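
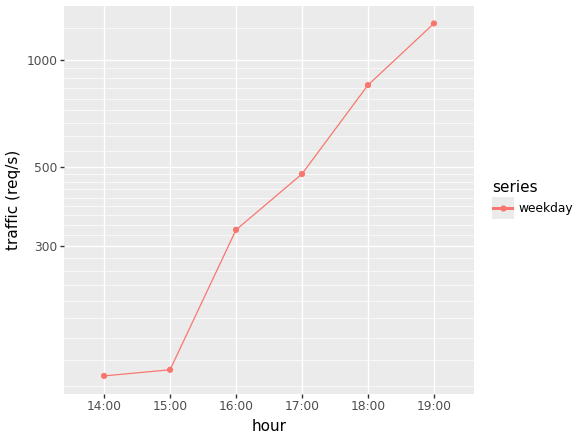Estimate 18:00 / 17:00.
18:00 ≈ 800, 17:00 ≈ 500; 800/500 ≈ 1.6.

≈ 1.6×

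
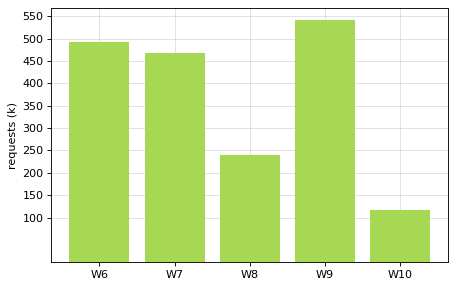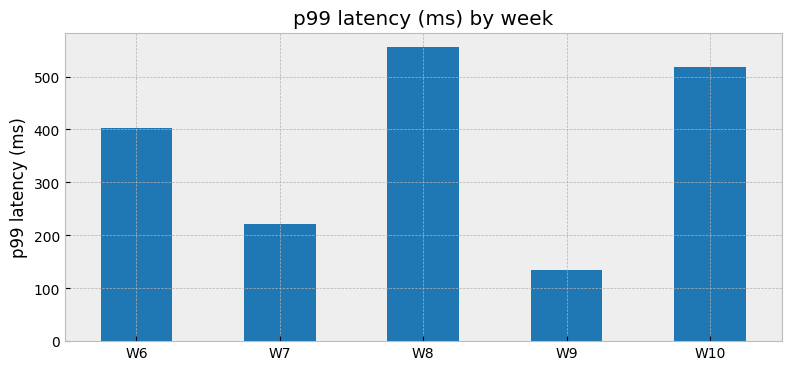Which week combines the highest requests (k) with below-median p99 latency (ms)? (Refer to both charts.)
W9

Chart 2 median p99 latency (ms) ≈ 400; below-median weeks: W7, W9. Among those, W9 has the highest requests (k) (≈ 550).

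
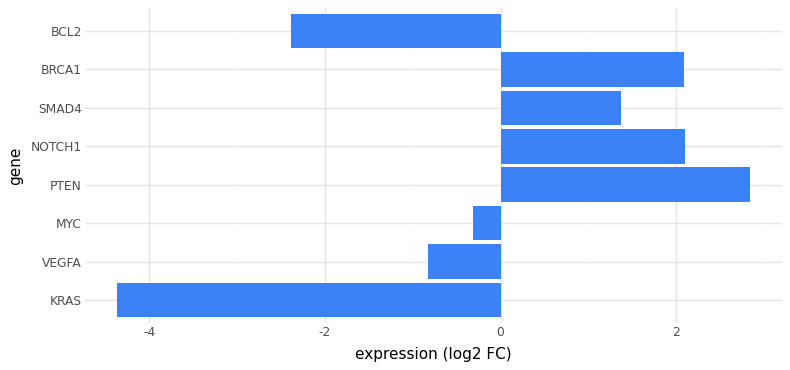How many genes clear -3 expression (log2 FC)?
7

Above -3: VEGFA, MYC, PTEN, NOTCH1, SMAD4, BRCA1, BCL2.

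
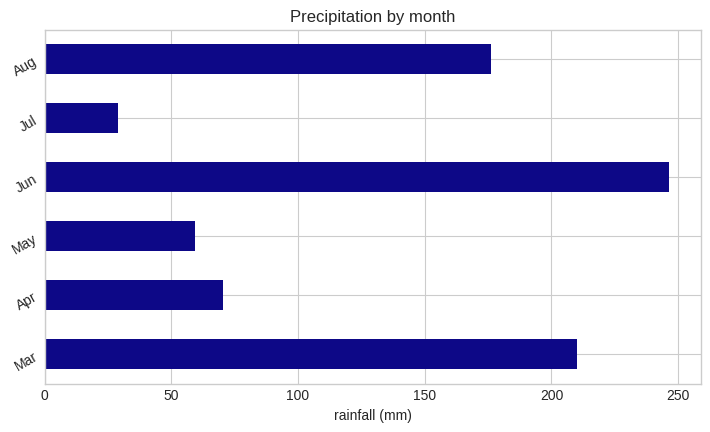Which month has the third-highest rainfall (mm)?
Top 4: Jun ≈ 250, Mar ≈ 200, Aug ≈ 175, Apr ≈ 75.

Aug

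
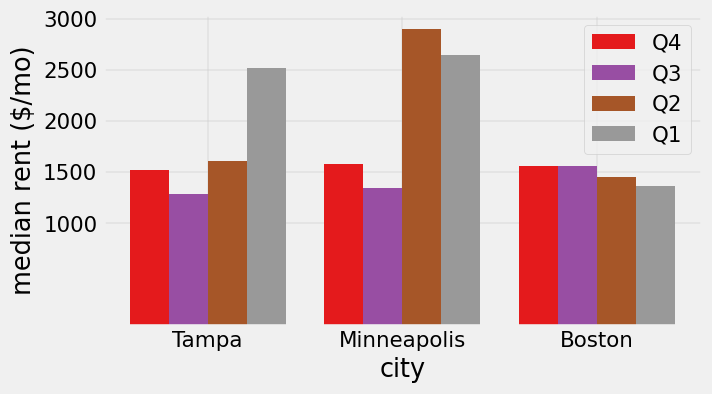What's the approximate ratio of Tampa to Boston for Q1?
≈ 1.67×

Tampa ≈ 2500, Boston ≈ 1500; 2500/1500 ≈ 1.67.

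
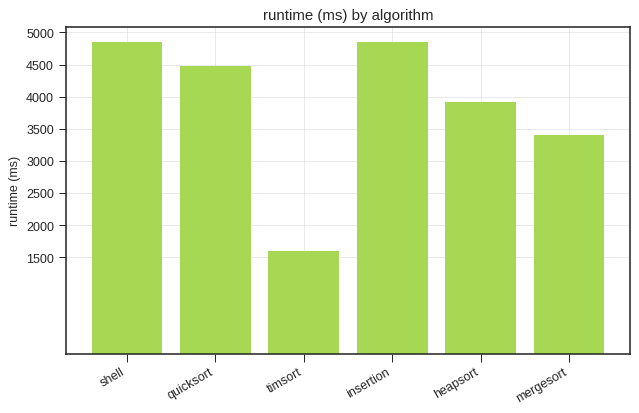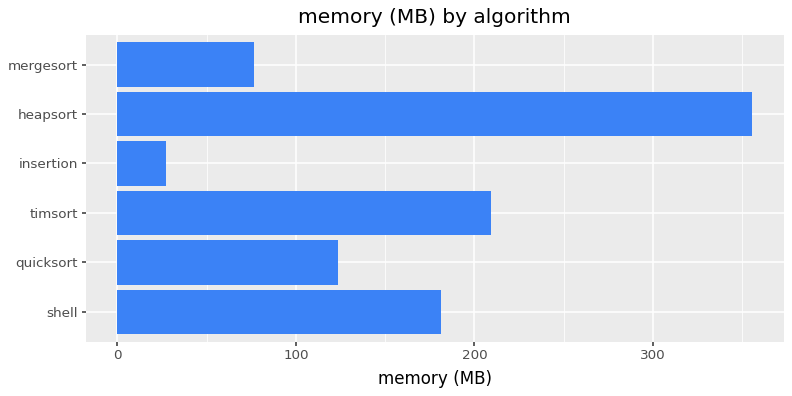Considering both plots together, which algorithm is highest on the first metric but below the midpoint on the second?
insertion

Chart 2 median memory (MB) ≈ 150; below-median algorithms: quicksort, insertion, mergesort. Among those, insertion has the highest runtime (ms) (≈ 5000).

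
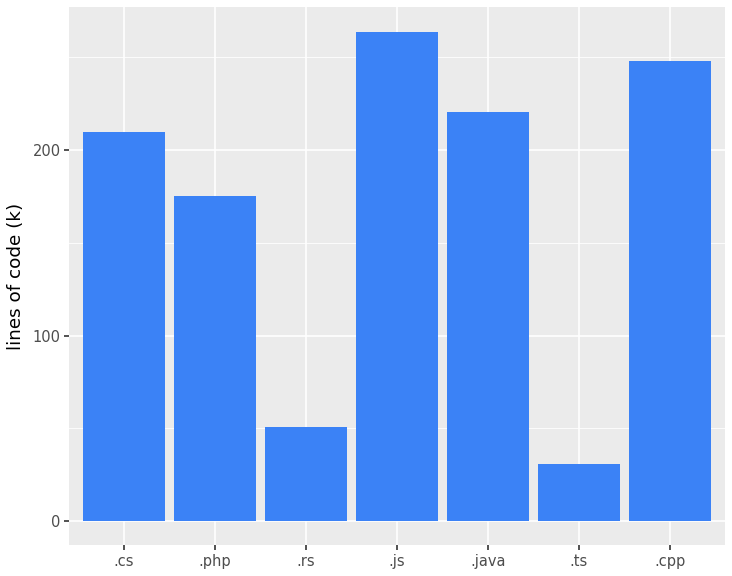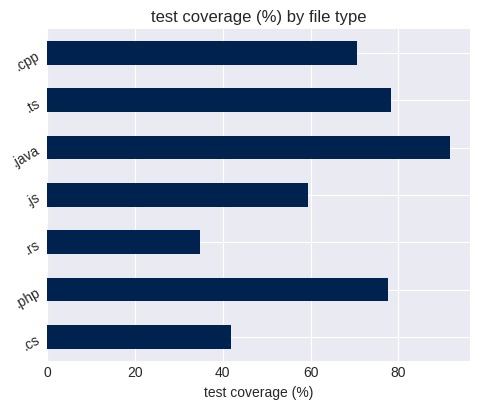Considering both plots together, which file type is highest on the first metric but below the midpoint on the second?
Chart 2 median test coverage (%) ≈ 70; below-median file types: .cs, .rs, .js. Among those, .js has the highest lines of code (k) (≈ 275).

.js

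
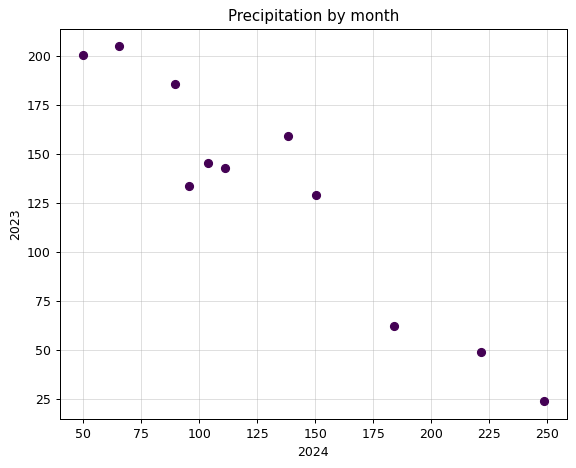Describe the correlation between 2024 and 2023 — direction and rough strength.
Points are negatively correlated; strong (|r| ≈ 1.0).

negative, strong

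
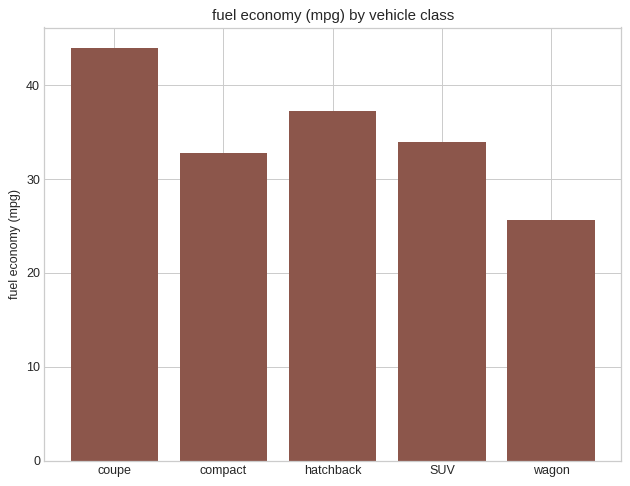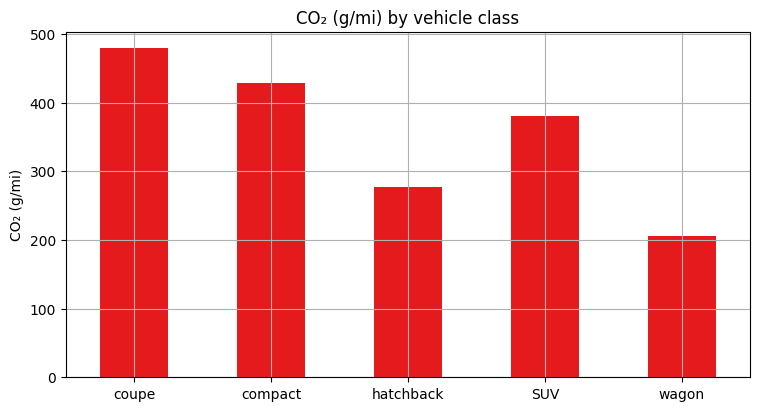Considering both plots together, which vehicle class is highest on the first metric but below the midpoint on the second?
hatchback

Chart 2 median CO₂ (g/mi) ≈ 400; below-median vehicle classes: hatchback, wagon. Among those, hatchback has the highest fuel economy (mpg) (≈ 35).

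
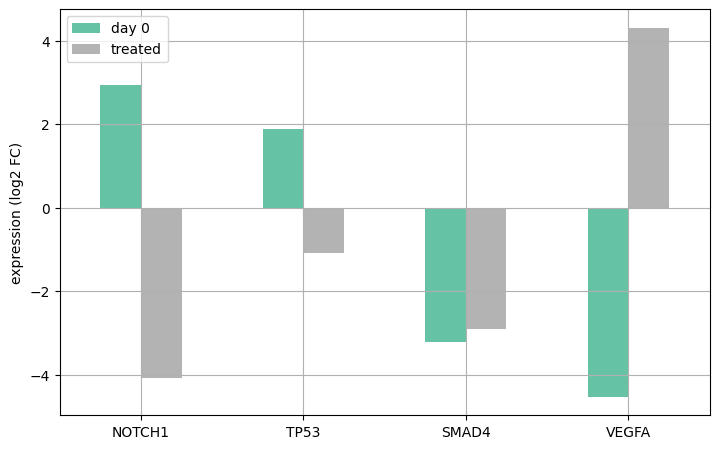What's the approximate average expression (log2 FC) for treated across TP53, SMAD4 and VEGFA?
(-1 + -3 + 4) / 3 ≈ 0.

≈ 0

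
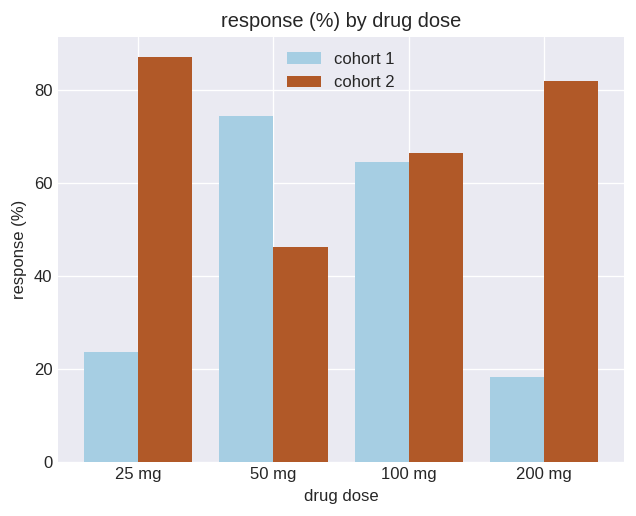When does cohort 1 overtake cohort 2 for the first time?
50 mg

25 mg: cohort 1 ≈ 20 vs cohort 2 ≈ 90 (not yet); 50 mg: cohort 1 ≈ 70 vs cohort 2 ≈ 50 (first crossover).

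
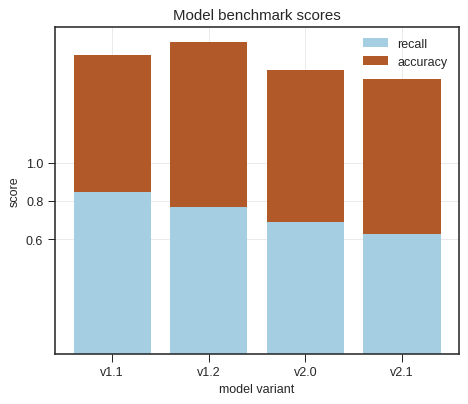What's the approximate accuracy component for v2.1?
accuracy top ≈ 1.4, bottom ≈ 0.6; segment ≈ 0.8.

≈ 0.8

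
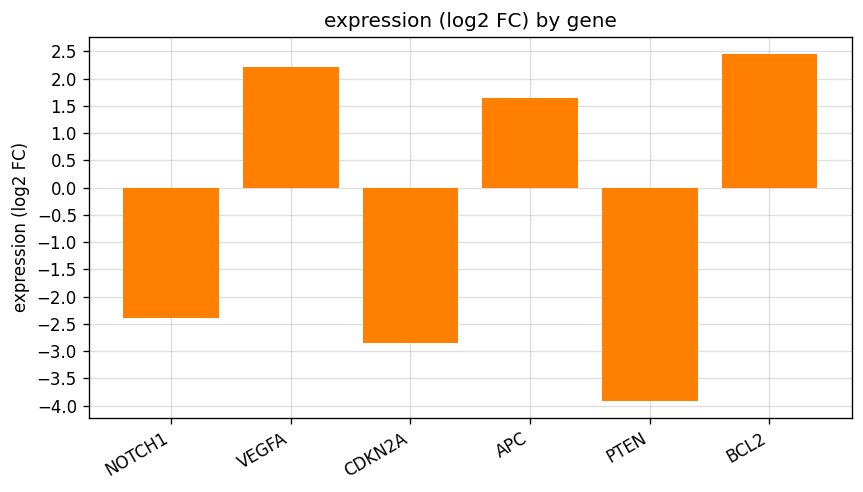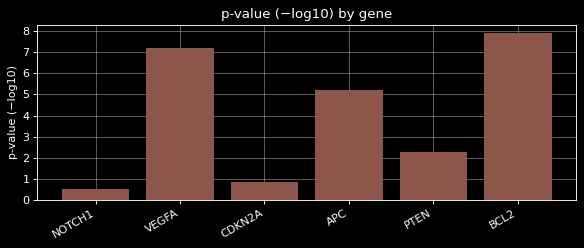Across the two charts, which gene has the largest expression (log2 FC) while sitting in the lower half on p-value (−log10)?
Chart 2 median p-value (−log10) ≈ 4; below-median genes: NOTCH1, CDKN2A, PTEN. Among those, NOTCH1 has the highest expression (log2 FC) (≈ -2.5).

NOTCH1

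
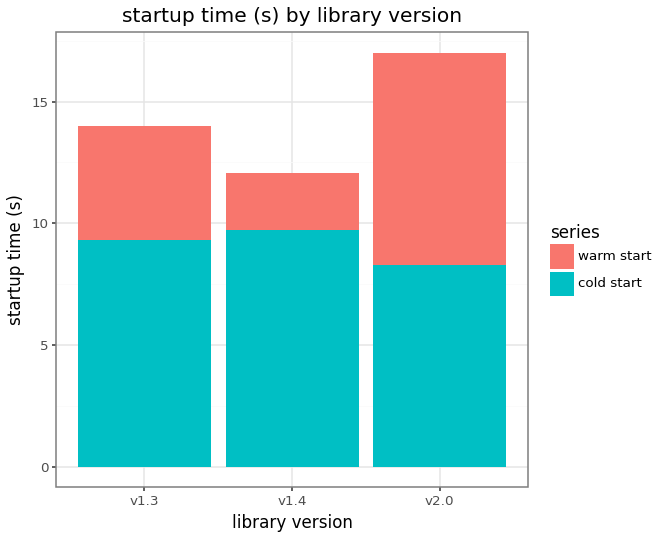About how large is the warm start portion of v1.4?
warm start top ≈ 12, bottom ≈ 10; segment ≈ 2.

≈ 2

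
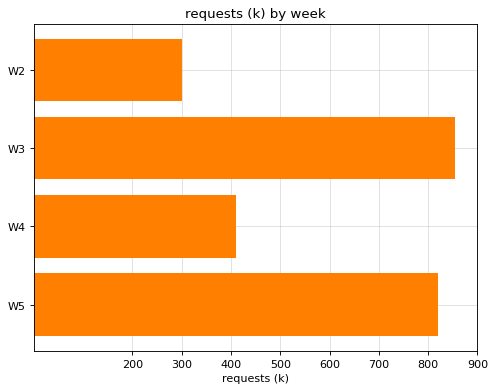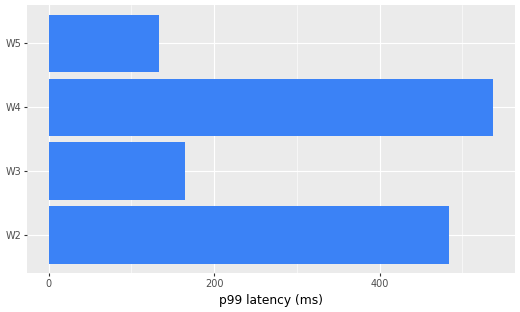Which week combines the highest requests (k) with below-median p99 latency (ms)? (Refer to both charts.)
Chart 2 median p99 latency (ms) ≈ 300; below-median weeks: W3, W5. Among those, W3 has the highest requests (k) (≈ 900).

W3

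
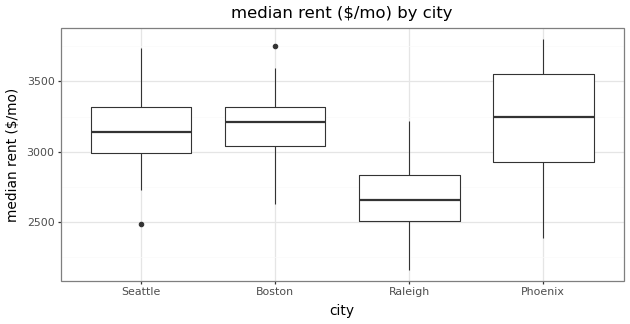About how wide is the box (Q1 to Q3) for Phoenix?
Q3 ≈ 3500, Q1 ≈ 2900; IQR ≈ 600.

≈ 600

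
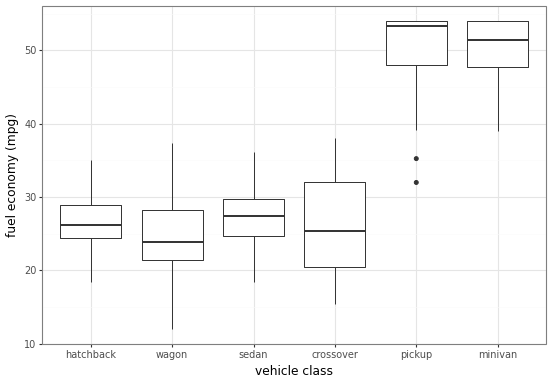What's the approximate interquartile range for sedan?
≈ 5

Q3 ≈ 30, Q1 ≈ 25; IQR ≈ 5.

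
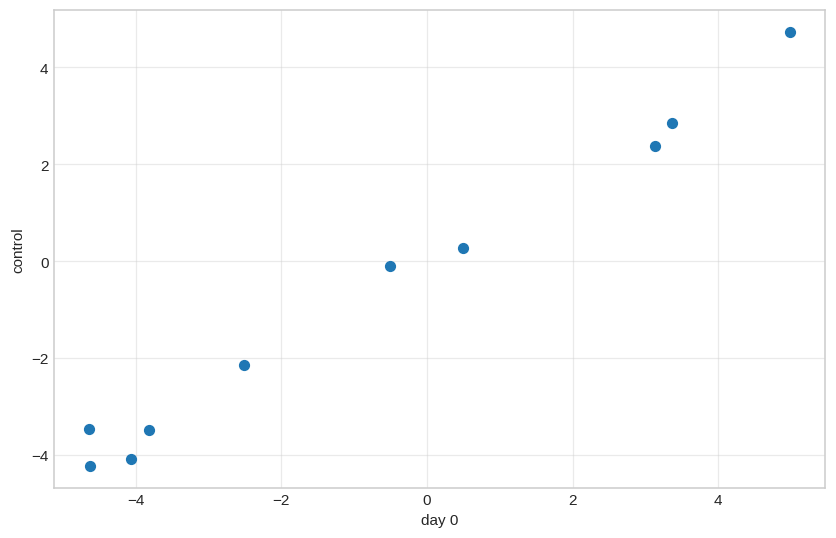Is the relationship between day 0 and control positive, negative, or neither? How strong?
positive, strong

Points are positively correlated; strong (|r| ≈ 1.0).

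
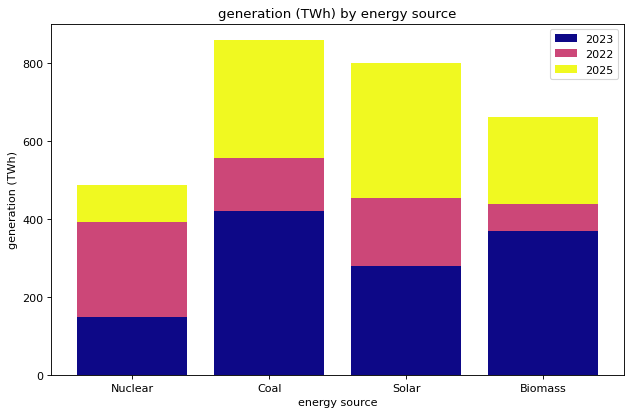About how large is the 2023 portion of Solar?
2023 top ≈ 300, bottom ≈ 0; segment ≈ 300.

≈ 300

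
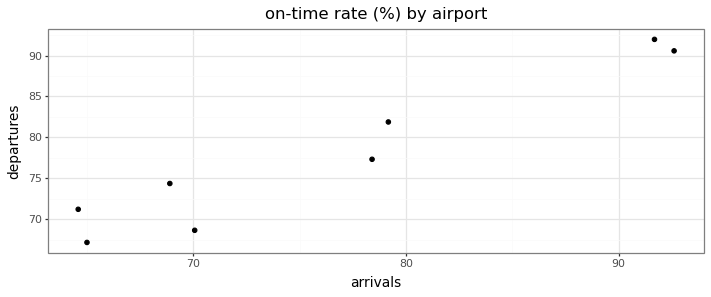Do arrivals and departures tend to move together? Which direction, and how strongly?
Points are positively correlated; strong (|r| ≈ 1.0).

positive, strong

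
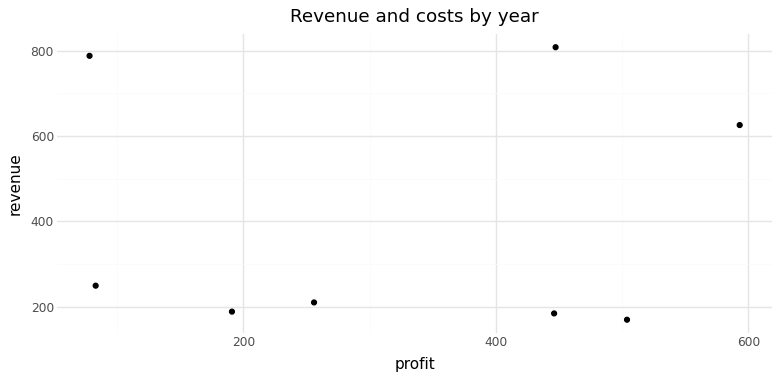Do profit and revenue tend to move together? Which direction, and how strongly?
Points are roughly uncorrelated; weak (|r| ≈ 0.1).

no clear correlation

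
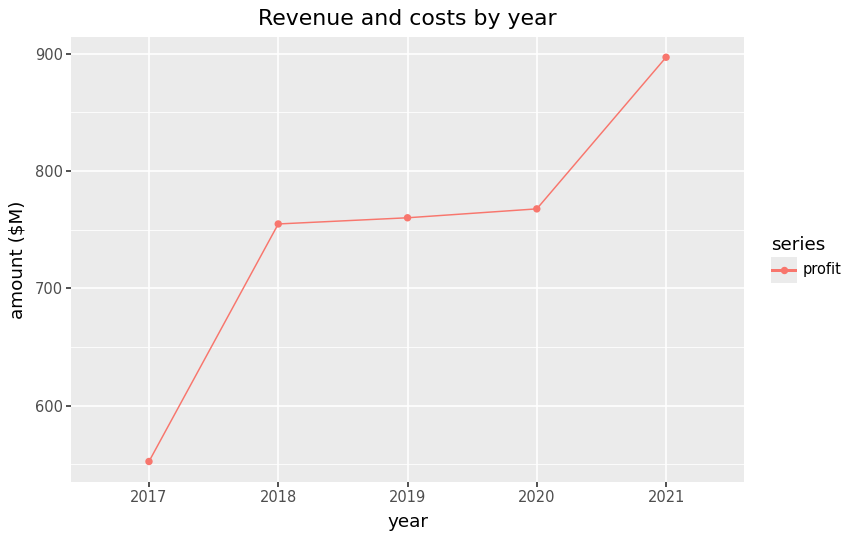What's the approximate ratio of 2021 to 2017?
≈ 1.64×

2021 ≈ 900, 2017 ≈ 550; 900/550 ≈ 1.64.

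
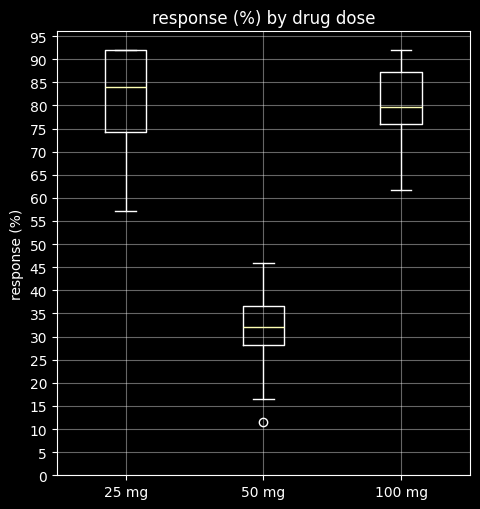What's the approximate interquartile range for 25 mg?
Q3 ≈ 90, Q1 ≈ 75; IQR ≈ 15.

≈ 15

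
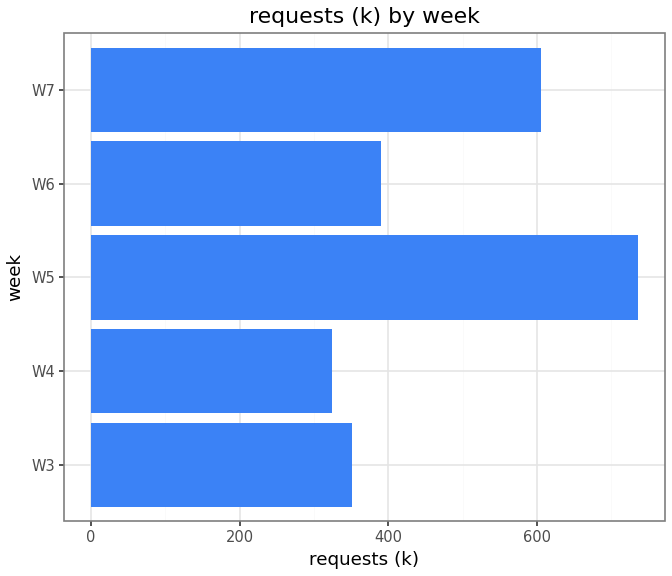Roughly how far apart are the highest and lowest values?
≈ 400

Max W5 ≈ 700, min W4 ≈ 300; range ≈ 400.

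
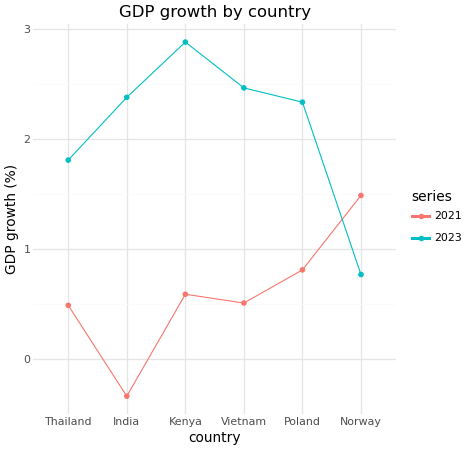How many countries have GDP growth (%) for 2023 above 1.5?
Above 1.5: Thailand, India, Kenya, Vietnam, Poland.

5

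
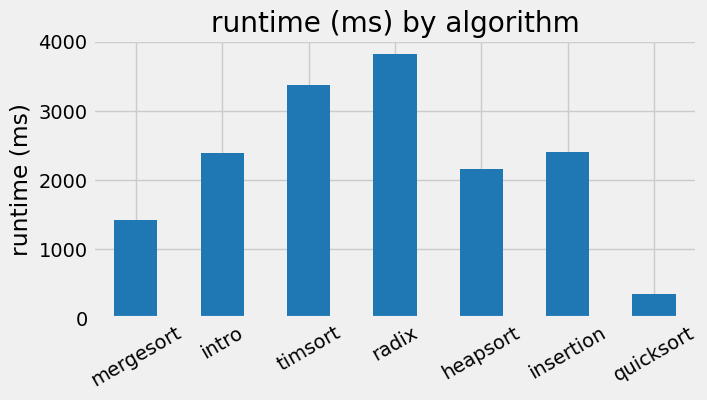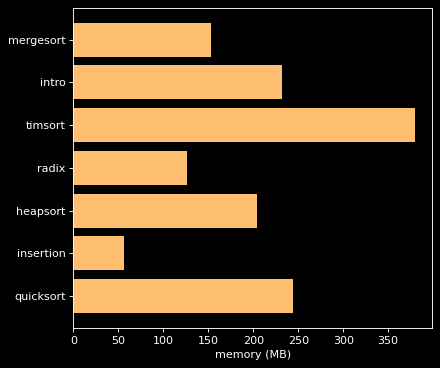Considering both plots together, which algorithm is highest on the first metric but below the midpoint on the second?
radix

Chart 2 median memory (MB) ≈ 200; below-median algorithms: mergesort, radix, insertion. Among those, radix has the highest runtime (ms) (≈ 4000).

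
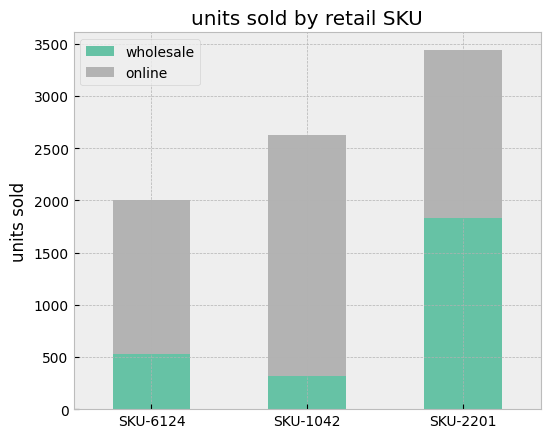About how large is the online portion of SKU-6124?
≈ 1500

online top ≈ 2000, bottom ≈ 500; segment ≈ 1500.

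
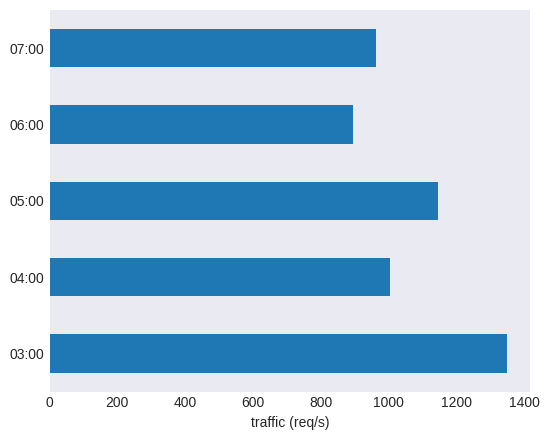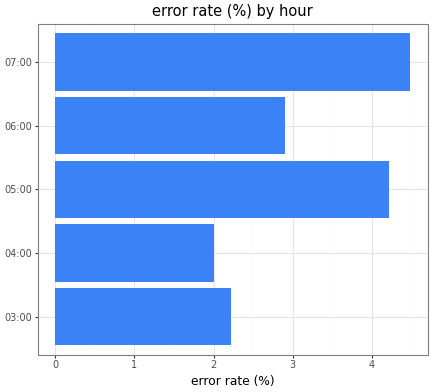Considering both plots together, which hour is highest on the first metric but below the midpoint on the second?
Chart 2 median error rate (%) ≈ 3; below-median hours: 03:00, 04:00. Among those, 03:00 has the highest traffic (req/s) (≈ 1400).

03:00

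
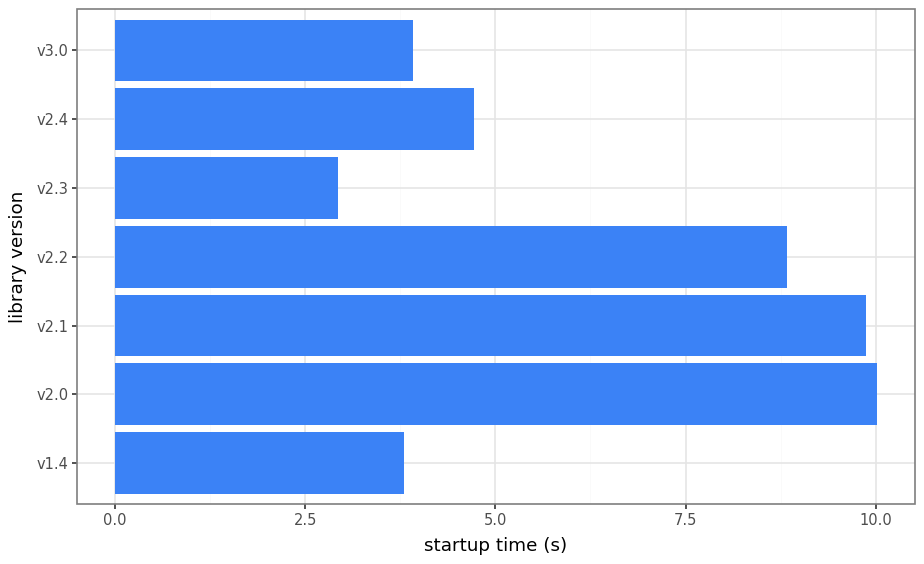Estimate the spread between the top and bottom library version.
Max v2.0 ≈ 10, min v2.3 ≈ 3; range ≈ 7.

≈ 7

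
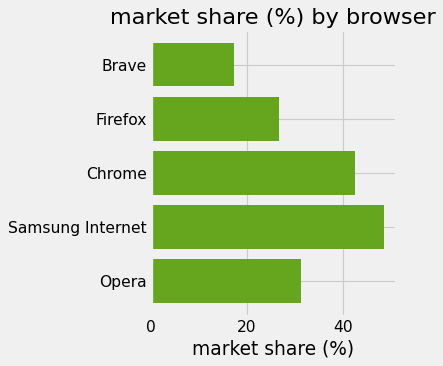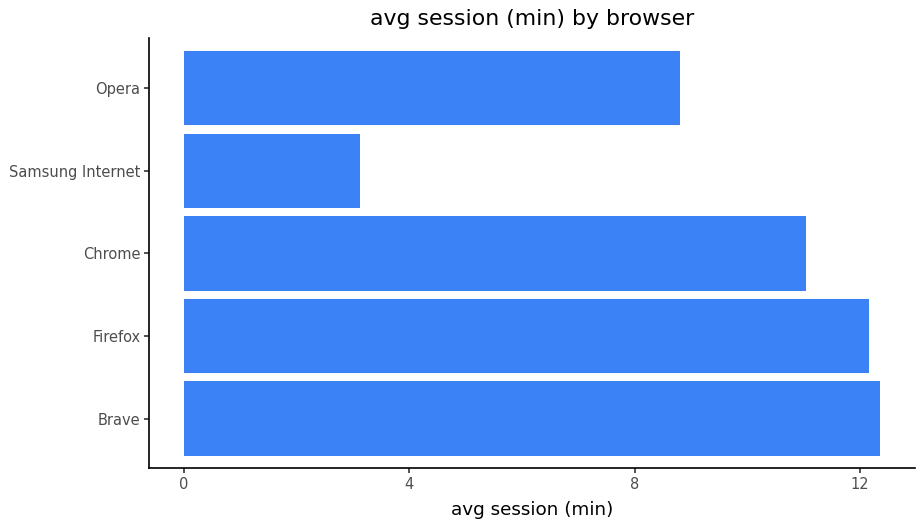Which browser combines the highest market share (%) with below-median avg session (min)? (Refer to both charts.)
Chart 2 median avg session (min) ≈ 12; below-median browsers: Samsung Internet, Opera. Among those, Samsung Internet has the highest market share (%) (≈ 50).

Samsung Internet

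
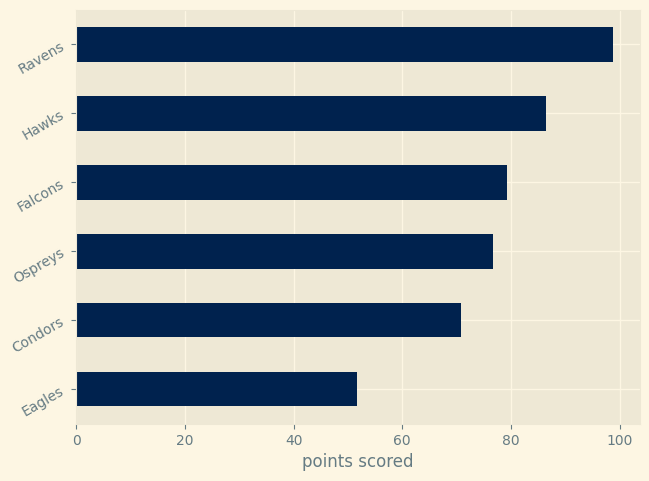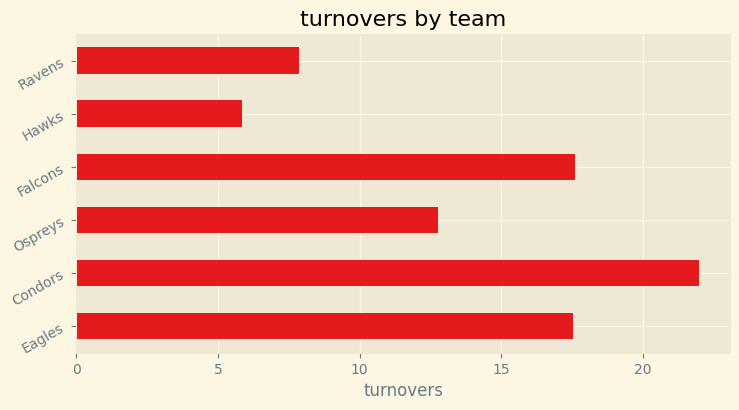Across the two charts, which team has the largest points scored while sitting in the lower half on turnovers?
Ravens

Chart 2 median turnovers ≈ 15; below-median teams: Ospreys, Hawks, Ravens. Among those, Ravens has the highest points scored (≈ 100).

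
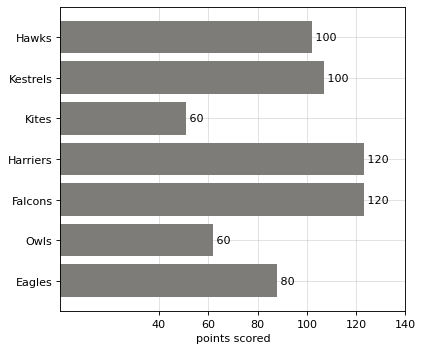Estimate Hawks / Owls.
Hawks ≈ 100, Owls ≈ 60; 100/60 ≈ 1.67.

≈ 1.67×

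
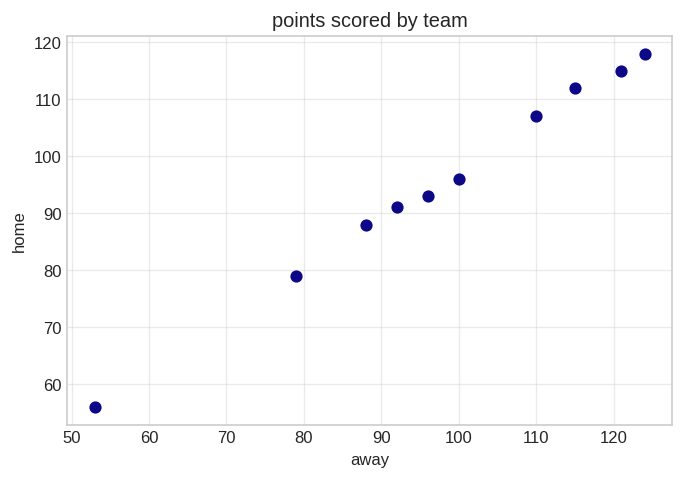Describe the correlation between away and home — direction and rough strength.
Points are positively correlated; strong (|r| ≈ 1.0).

positive, strong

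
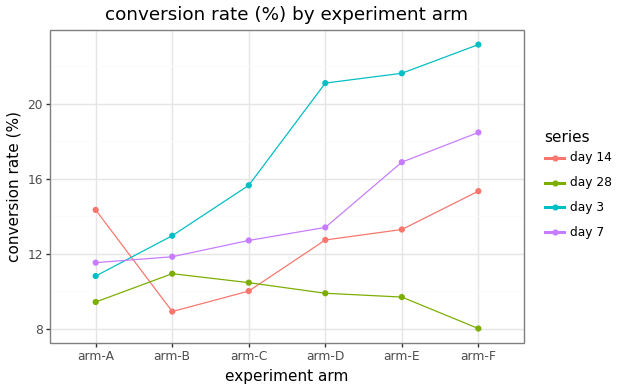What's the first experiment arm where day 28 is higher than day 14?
arm-B

arm-A: day 28 ≈ 10 vs day 14 ≈ 14 (not yet); arm-B: day 28 ≈ 10 vs day 14 ≈ 8 (first crossover).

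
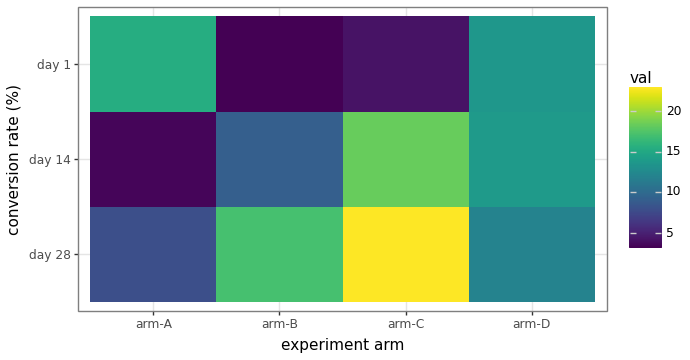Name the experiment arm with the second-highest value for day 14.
arm-D

Top 3 for day 14: arm-C ≈ 18, arm-D ≈ 14, arm-B ≈ 10.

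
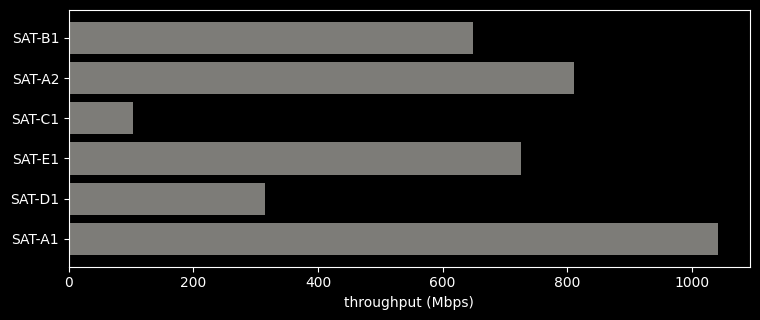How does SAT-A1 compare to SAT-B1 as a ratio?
SAT-A1 ≈ 1000, SAT-B1 ≈ 600; 1000/600 ≈ 1.67.

≈ 1.67×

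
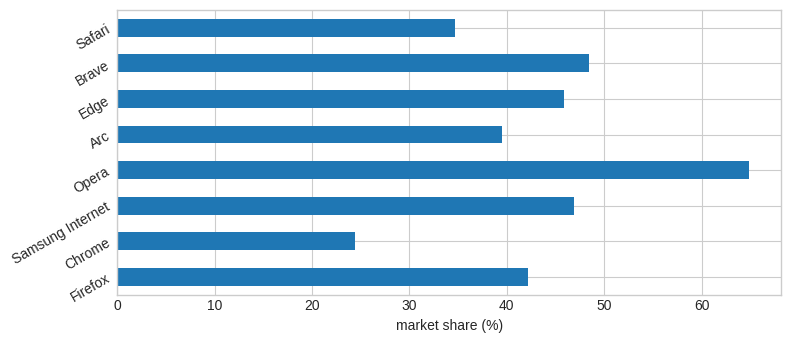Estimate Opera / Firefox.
≈ 1.5×

Opera ≈ 60, Firefox ≈ 40; 60/40 ≈ 1.5.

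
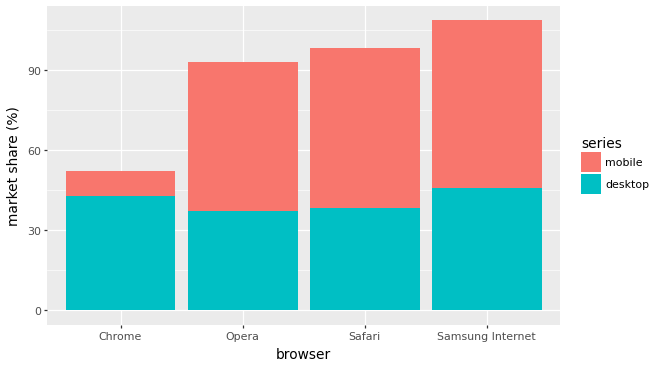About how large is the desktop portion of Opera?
desktop top ≈ 40, bottom ≈ 0; segment ≈ 40.

≈ 40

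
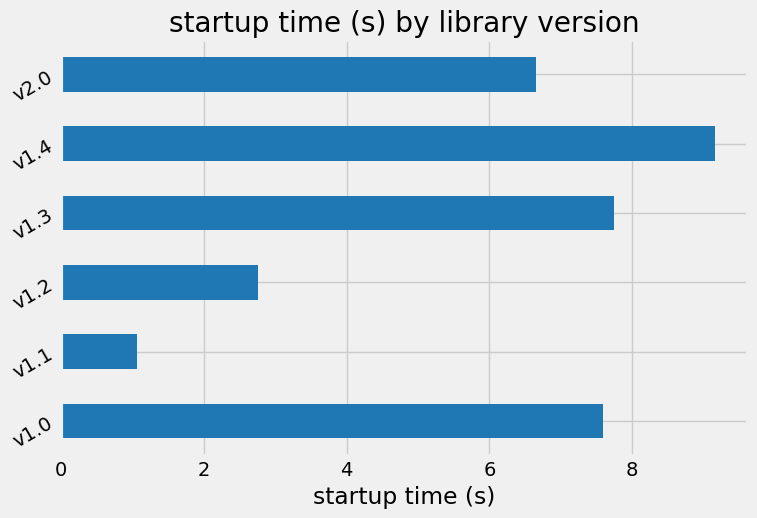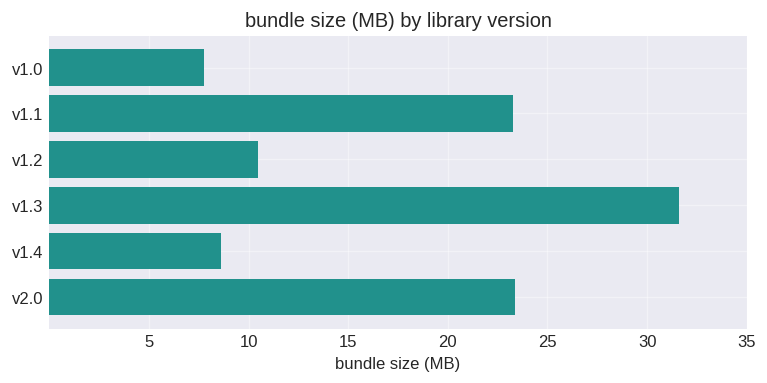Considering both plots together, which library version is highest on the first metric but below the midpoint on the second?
v1.4

Chart 2 median bundle size (MB) ≈ 15; below-median library versions: v1.0, v1.2, v1.4. Among those, v1.4 has the highest startup time (s) (≈ 9).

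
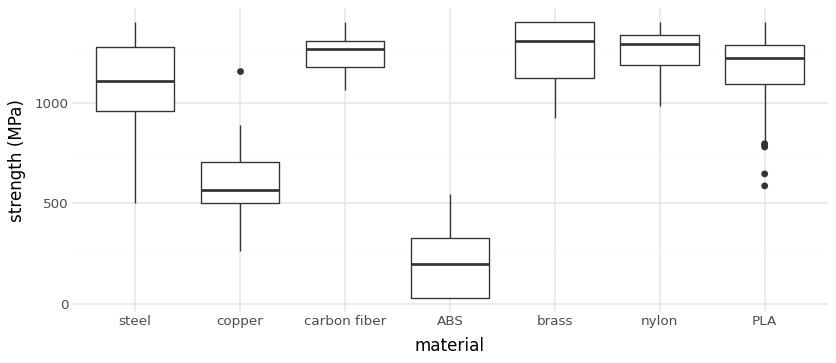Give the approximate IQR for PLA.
≈ 200

Q3 ≈ 1300, Q1 ≈ 1100; IQR ≈ 200.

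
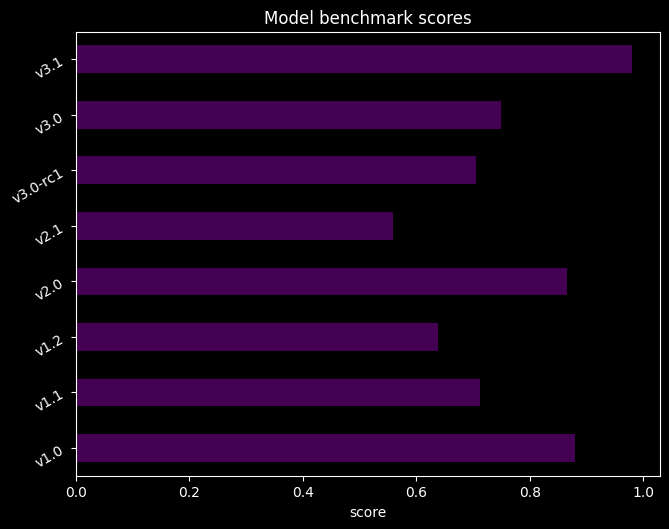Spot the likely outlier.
v3.1 ≈ 1.0; the rest sit between ≈ 0.6 and ≈ 0.9.

v3.1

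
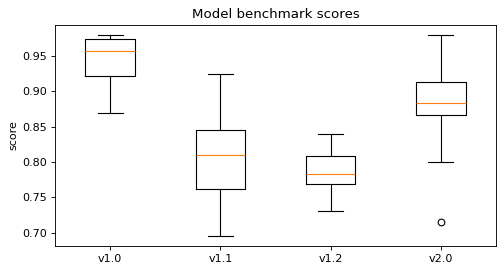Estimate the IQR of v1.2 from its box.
Q3 ≈ 0.80, Q1 ≈ 0.76; IQR ≈ 0.04.

≈ 0.04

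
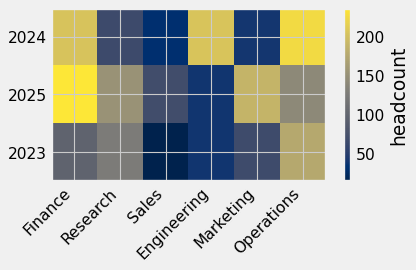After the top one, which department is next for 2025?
Top 3 for 2025: Finance ≈ 240, Marketing ≈ 180, Research ≈ 160.

Marketing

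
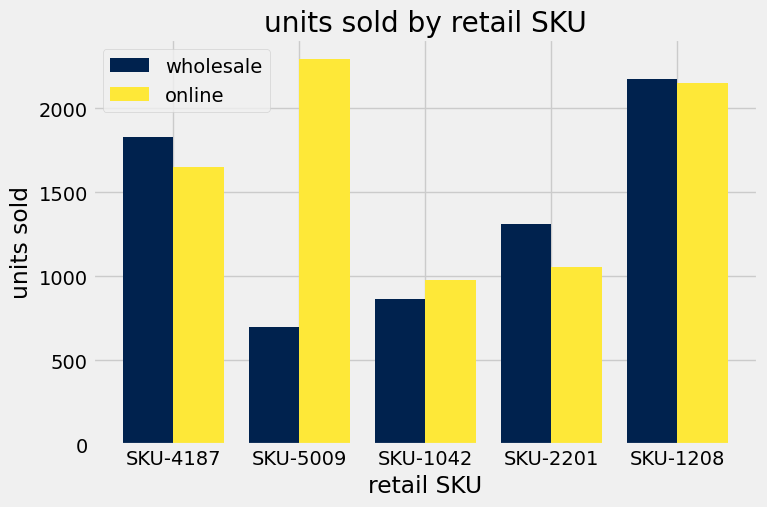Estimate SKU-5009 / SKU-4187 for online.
≈ 1.38×

SKU-5009 ≈ 2200, SKU-4187 ≈ 1600; 2200/1600 ≈ 1.38.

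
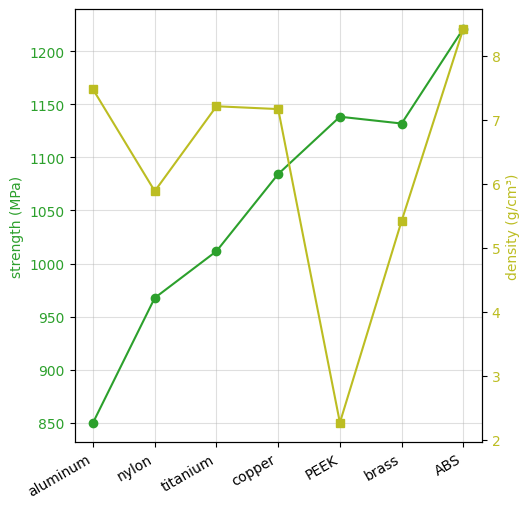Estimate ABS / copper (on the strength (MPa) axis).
ABS ≈ 1200, copper ≈ 1100; 1200/1100 ≈ 1.09.

≈ 1.09×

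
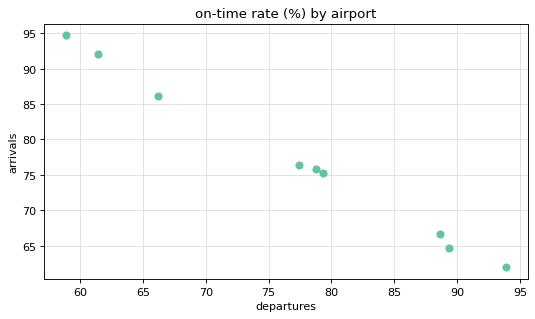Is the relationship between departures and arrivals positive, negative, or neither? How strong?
negative, strong

Points are negatively correlated; strong (|r| ≈ 1.0).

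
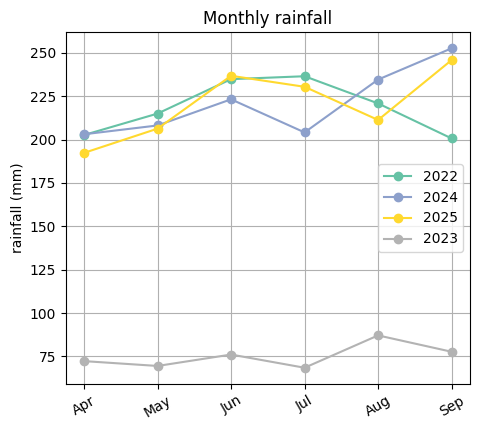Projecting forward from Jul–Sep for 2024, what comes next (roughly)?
≈ 290

Last three: 200, 240, 260 → slope ≈ 30/step → next ≈ 290.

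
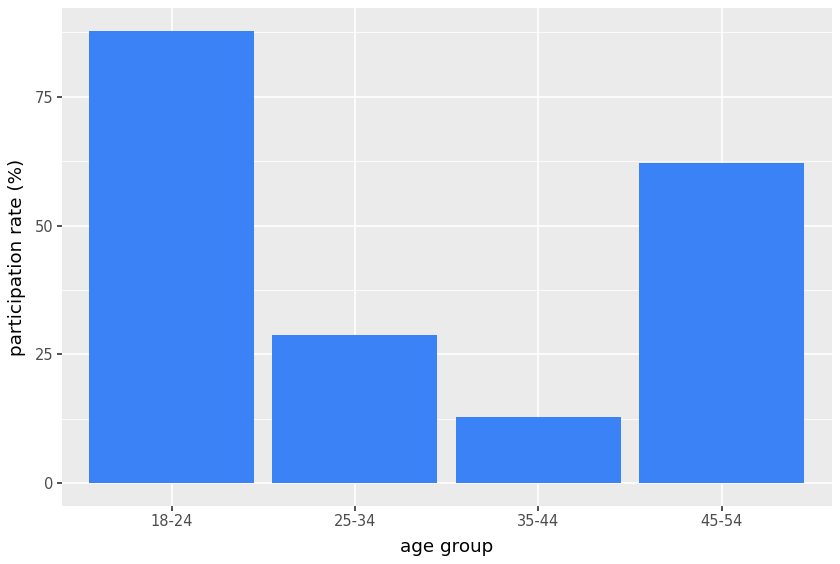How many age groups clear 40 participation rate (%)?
2

Above 40: 18-24, 45-54.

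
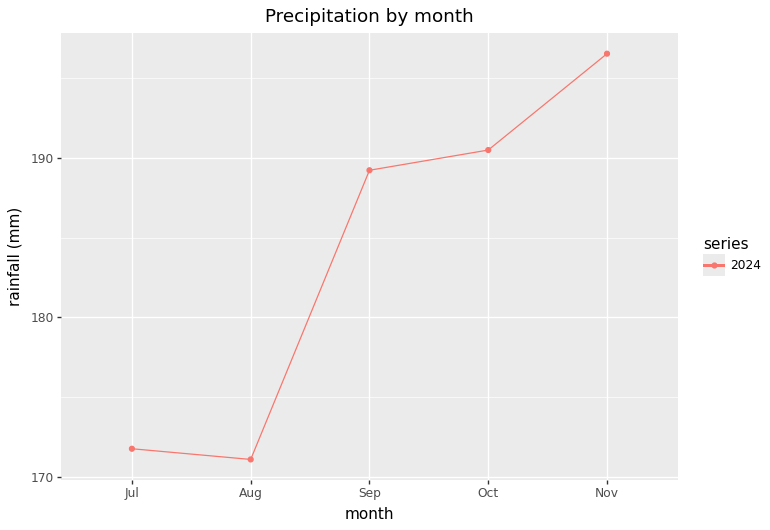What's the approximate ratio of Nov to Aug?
≈ 1.15×

Nov ≈ 195, Aug ≈ 170; 195/170 ≈ 1.15.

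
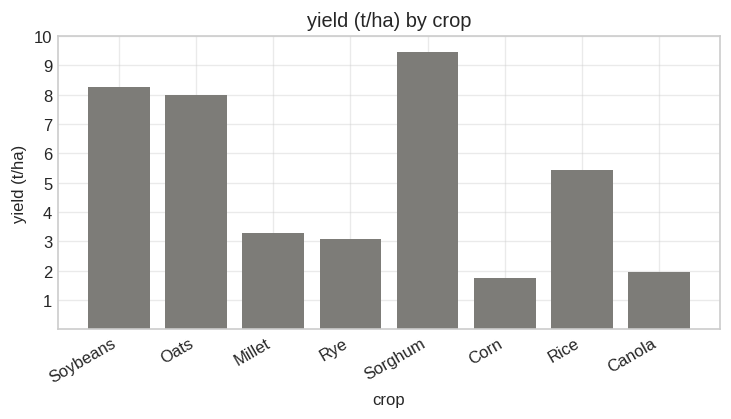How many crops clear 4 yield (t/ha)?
4

Above 4: Soybeans, Oats, Sorghum, Rice.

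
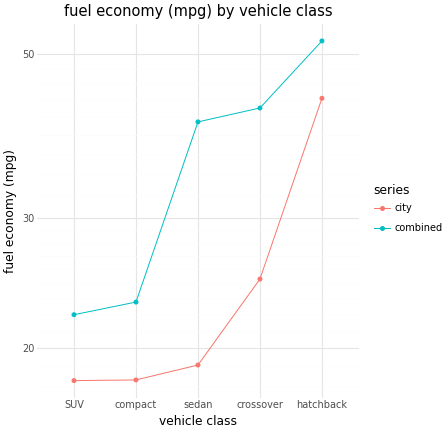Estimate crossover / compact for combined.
≈ 1.6×

crossover ≈ 40, compact ≈ 25; 40/25 ≈ 1.6.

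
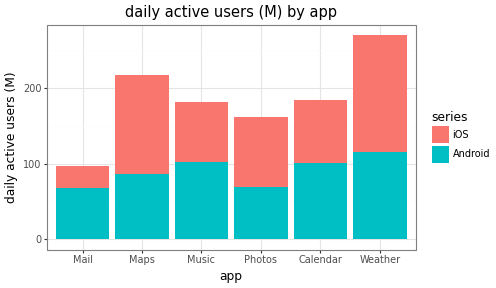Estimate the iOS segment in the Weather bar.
iOS top ≈ 275, bottom ≈ 125; segment ≈ 150.

≈ 150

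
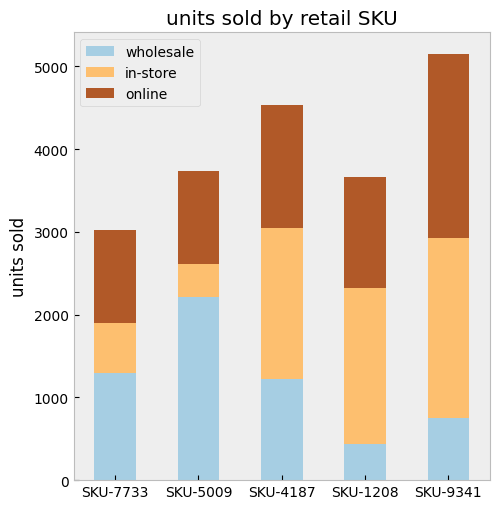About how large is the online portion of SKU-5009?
online top ≈ 3500, bottom ≈ 2500; segment ≈ 1000.

≈ 1000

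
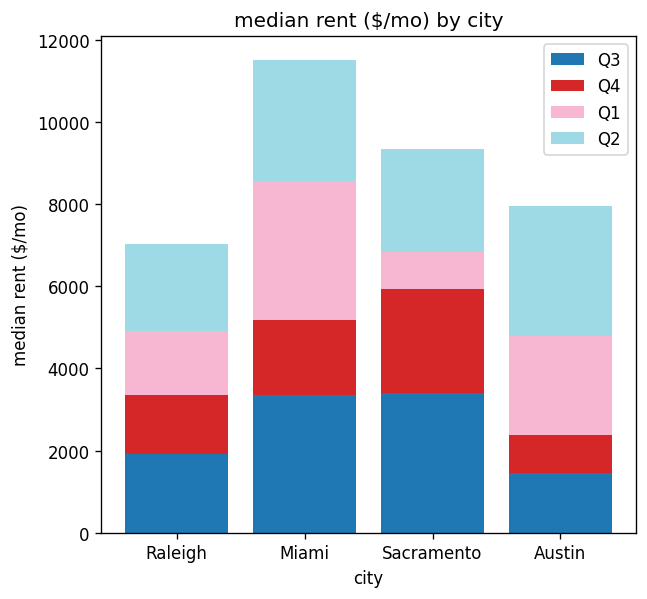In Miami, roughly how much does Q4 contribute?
≈ 2000

Q4 top ≈ 5000, bottom ≈ 3000; segment ≈ 2000.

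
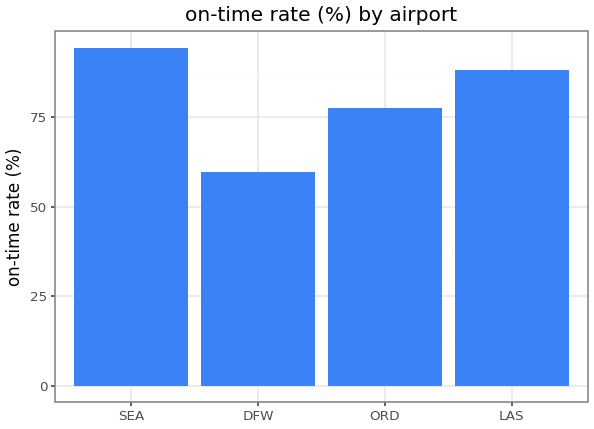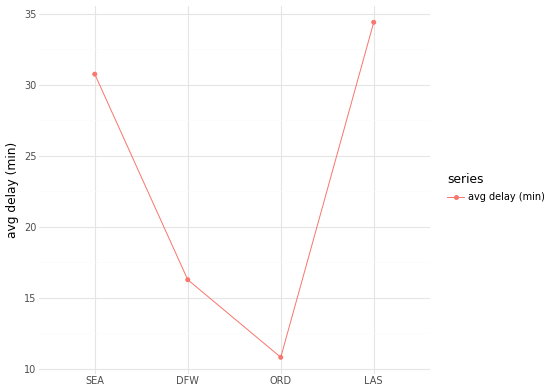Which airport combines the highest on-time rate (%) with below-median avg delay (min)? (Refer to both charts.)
ORD

Chart 2 median avg delay (min) ≈ 25; below-median airports: DFW, ORD. Among those, ORD has the highest on-time rate (%) (≈ 80).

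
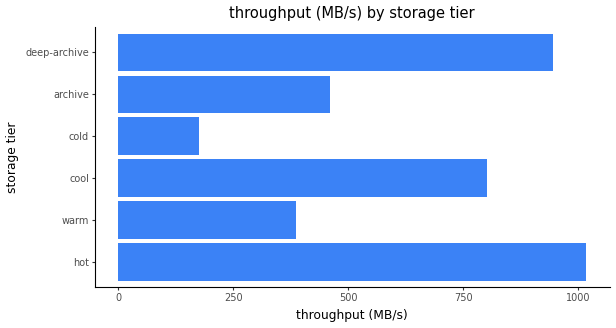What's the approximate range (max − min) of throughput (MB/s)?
Max hot ≈ 1000, min cold ≈ 200; range ≈ 800.

≈ 800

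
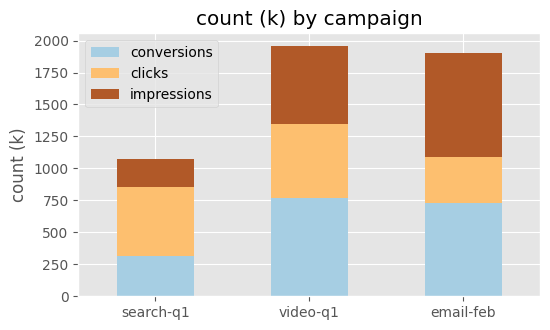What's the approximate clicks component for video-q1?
≈ 600

clicks top ≈ 1400, bottom ≈ 800; segment ≈ 600.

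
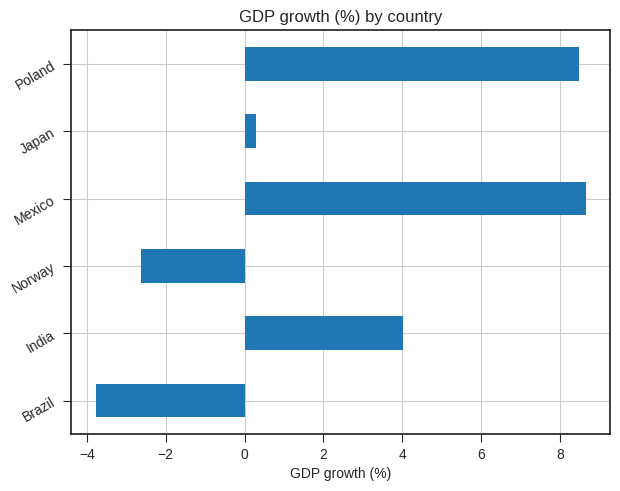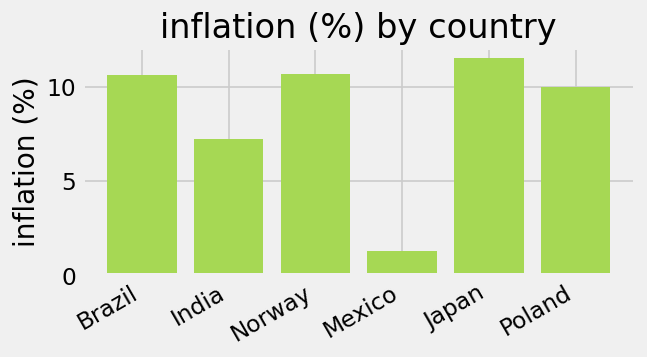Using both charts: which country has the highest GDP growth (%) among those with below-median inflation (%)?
Chart 2 median inflation (%) ≈ 10; below-median countries: India, Mexico, Poland. Among those, Mexico has the highest GDP growth (%) (≈ 9).

Mexico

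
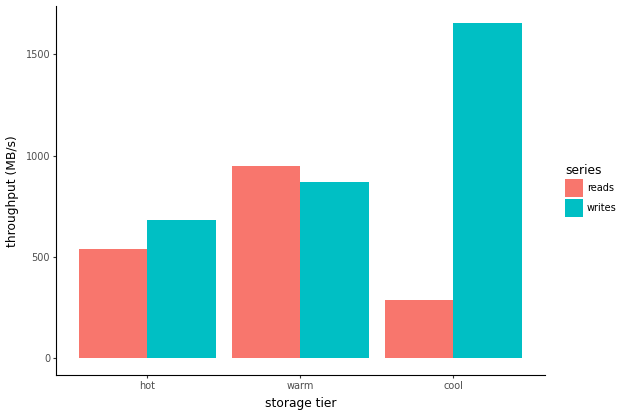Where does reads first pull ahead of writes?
warm

hot: reads ≈ 600 vs writes ≈ 600 (not yet); warm: reads ≈ 1000 vs writes ≈ 800 (first crossover).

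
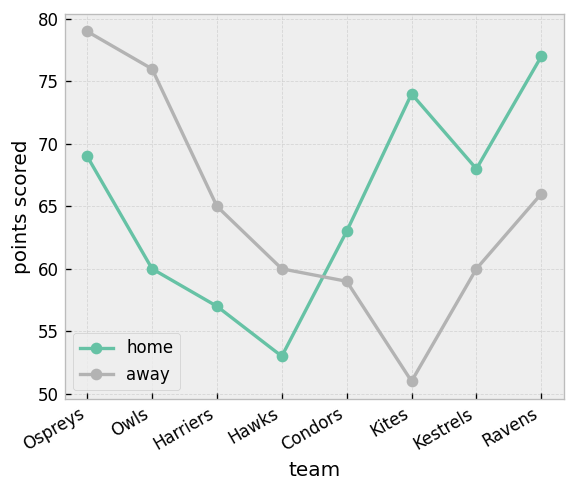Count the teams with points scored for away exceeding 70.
2

Above 70: Ospreys, Owls.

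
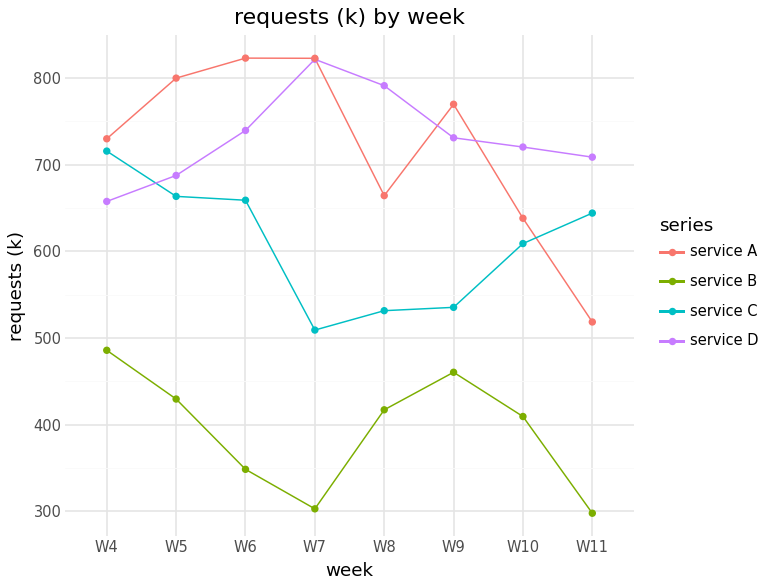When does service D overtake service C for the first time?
W4: service D ≈ 650 vs service C ≈ 700 (not yet); W5: service D ≈ 700 vs service C ≈ 650 (first crossover).

W5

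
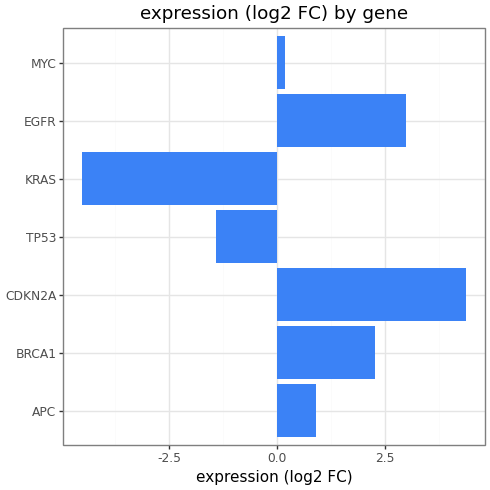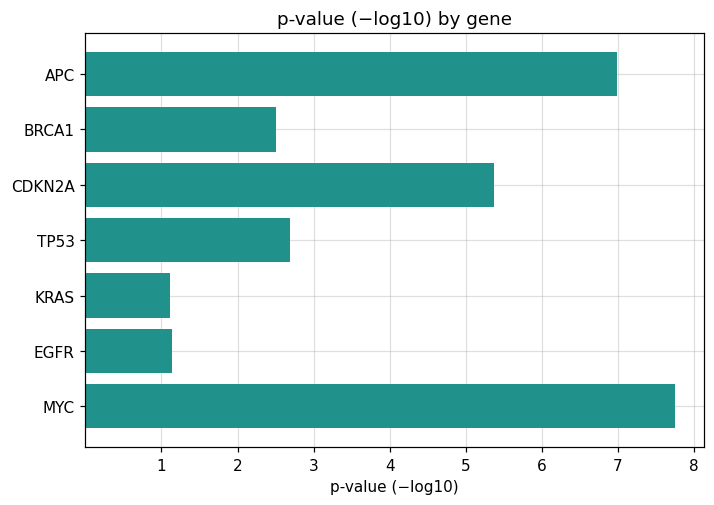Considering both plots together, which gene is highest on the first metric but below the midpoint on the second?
EGFR

Chart 2 median p-value (−log10) ≈ 3; below-median genes: BRCA1, KRAS, EGFR. Among those, EGFR has the highest expression (log2 FC) (≈ 3).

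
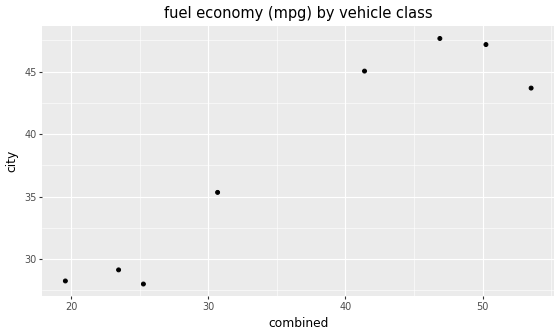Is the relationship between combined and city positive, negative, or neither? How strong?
Points are positively correlated; strong (|r| ≈ 0.9).

positive, strong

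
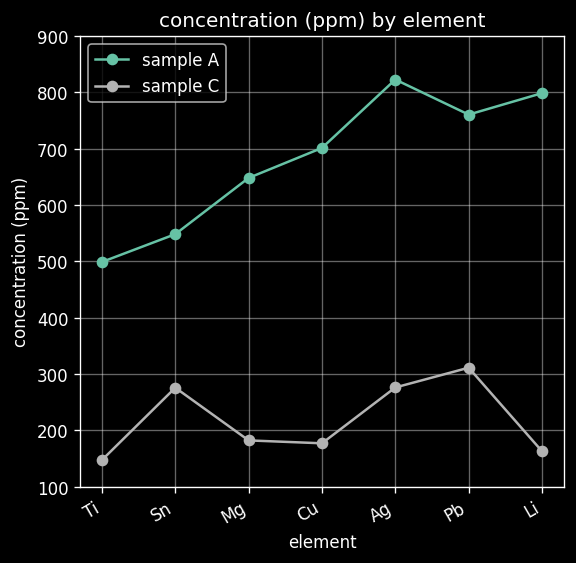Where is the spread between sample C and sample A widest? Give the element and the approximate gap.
Li: sample C ≈ 200, sample A ≈ 800 → gap ≈ 600. Next-largest (Ag) is only ≈ 500.

Li, ≈ 600 ppm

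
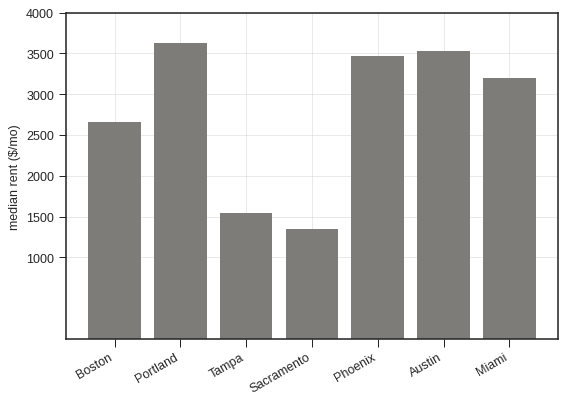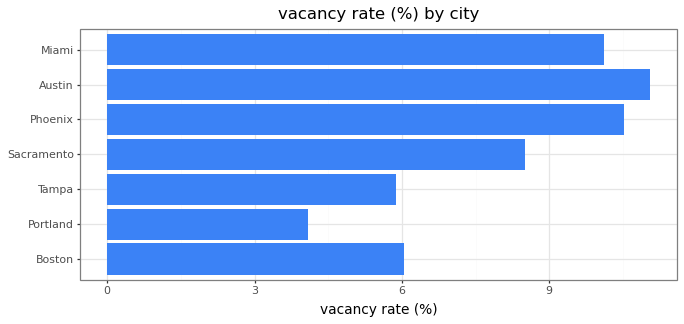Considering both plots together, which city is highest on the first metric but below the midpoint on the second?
Portland

Chart 2 median vacancy rate (%) ≈ 8; below-median cities: Boston, Portland, Tampa. Among those, Portland has the highest median rent ($/mo) (≈ 3500).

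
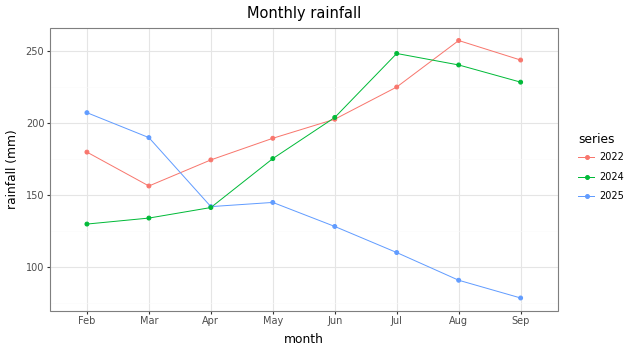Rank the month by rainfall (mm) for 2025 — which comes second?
Top 3 for 2025: Feb ≈ 200, Mar ≈ 180, May ≈ 140.

Mar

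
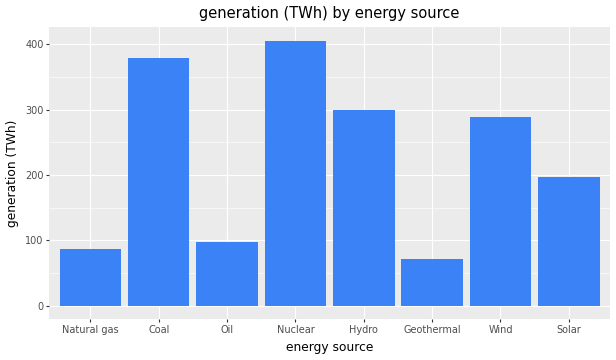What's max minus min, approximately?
Max Nuclear ≈ 400, min Geothermal ≈ 50; range ≈ 350.

≈ 350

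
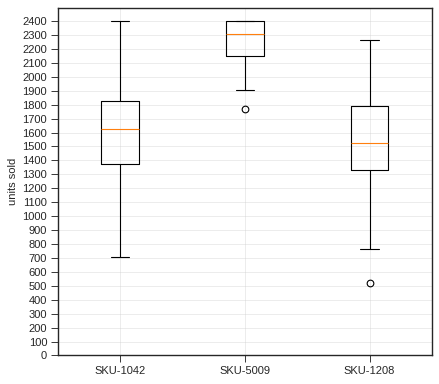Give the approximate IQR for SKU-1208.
Q3 ≈ 1800, Q1 ≈ 1300; IQR ≈ 500.

≈ 500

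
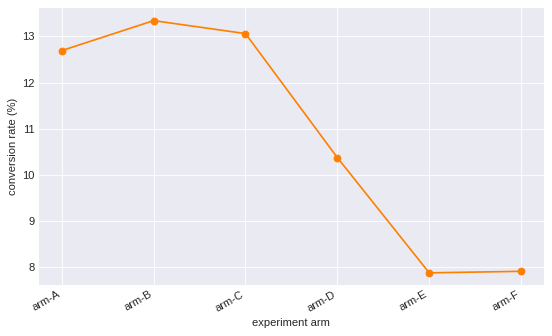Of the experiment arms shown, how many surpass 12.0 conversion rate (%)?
Above 12.0: arm-A, arm-B, arm-C.

3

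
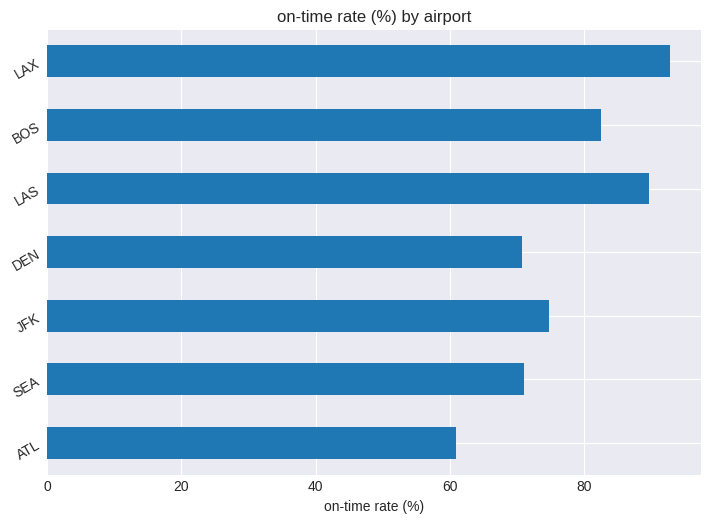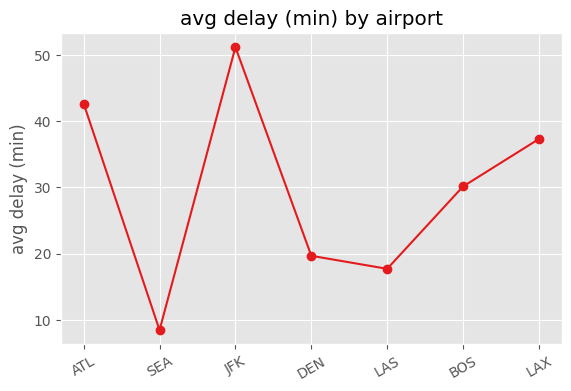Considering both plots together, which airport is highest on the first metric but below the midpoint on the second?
LAS

Chart 2 median avg delay (min) ≈ 30; below-median airports: SEA, DEN, LAS. Among those, LAS has the highest on-time rate (%) (≈ 90).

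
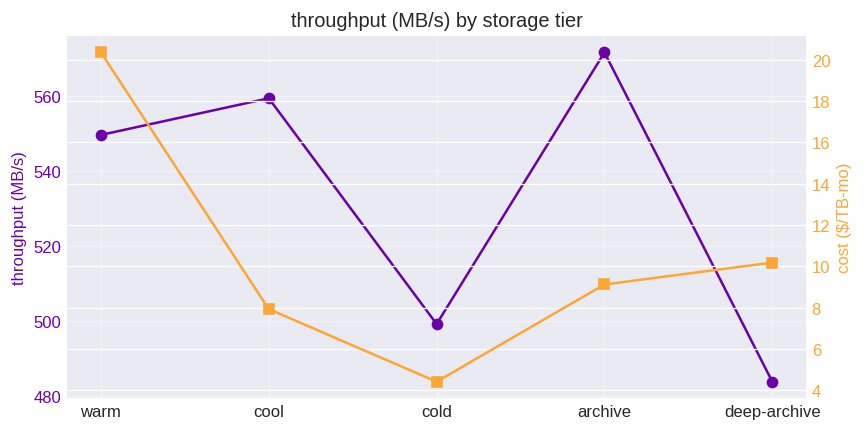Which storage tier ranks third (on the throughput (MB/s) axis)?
Top 4 (on the throughput (MB/s) axis): archive ≈ 570, cool ≈ 560, warm ≈ 550, cold ≈ 500.

warm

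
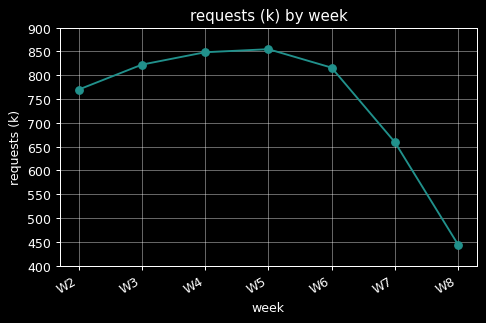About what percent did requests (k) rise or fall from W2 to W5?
W2 ≈ 750, W5 ≈ 850; (850 − 750) / 750 ≈ +13.3%.

≈ +13.3%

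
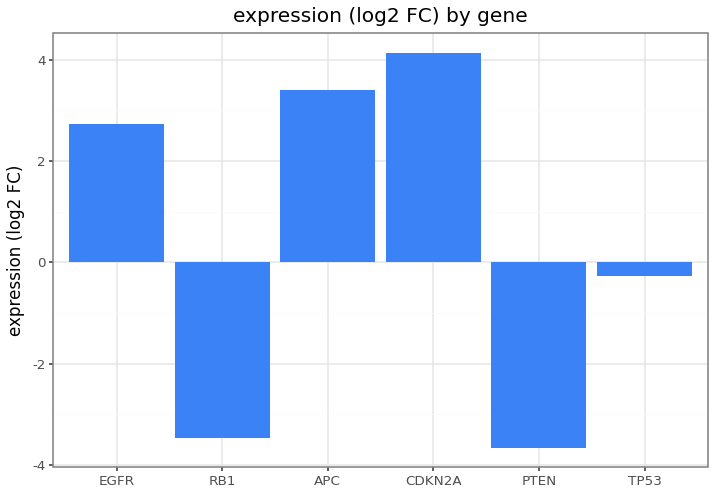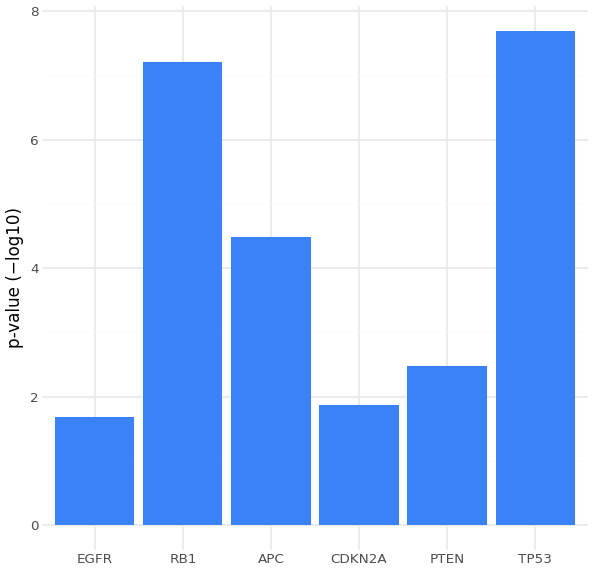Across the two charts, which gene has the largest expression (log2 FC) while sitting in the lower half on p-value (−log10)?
CDKN2A

Chart 2 median p-value (−log10) ≈ 3; below-median genes: EGFR, CDKN2A, PTEN. Among those, CDKN2A has the highest expression (log2 FC) (≈ 4).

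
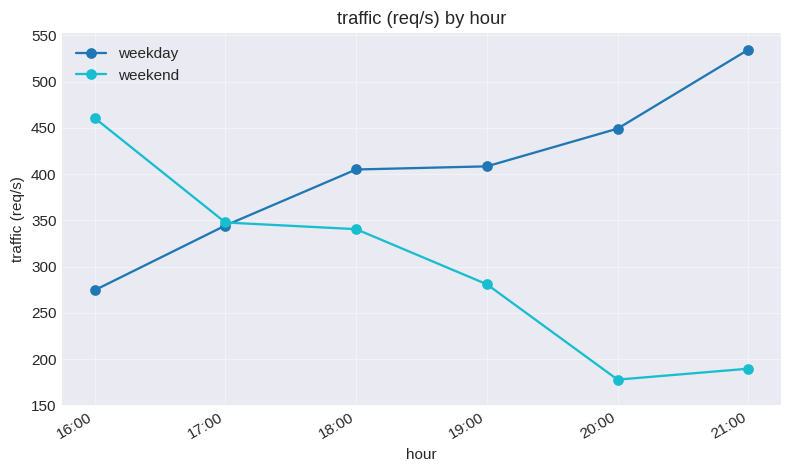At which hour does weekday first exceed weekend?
18:00

17:00: weekday ≈ 350 vs weekend ≈ 350 (not yet); 18:00: weekday ≈ 400 vs weekend ≈ 350 (first crossover).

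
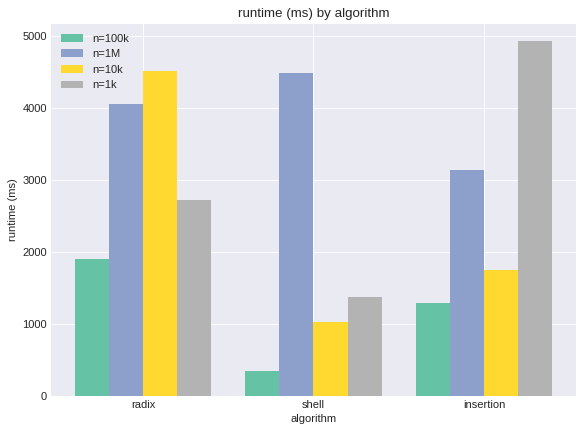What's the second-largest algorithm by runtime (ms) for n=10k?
Top 3 for n=10k: radix ≈ 4500, insertion ≈ 2000, shell ≈ 1000.

insertion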